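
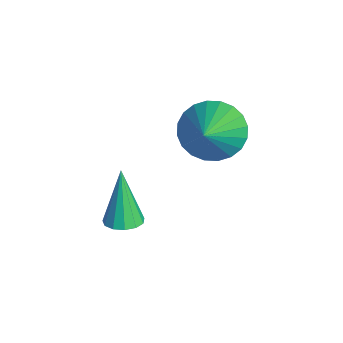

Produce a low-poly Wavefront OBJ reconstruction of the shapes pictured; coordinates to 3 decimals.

v -3.345 3.622 2.444
v -2.777 3.606 1.798
v -2.075 3.038 3.576
v -2.736 3.918 1.913
v -2.788 4.186 2.109
v -2.925 4.367 2.356
v -3.125 4.435 2.616
v -3.359 4.38 2.85
v -3.591 4.209 3.022
v -3.786 3.949 3.106
v -3.913 3.639 3.089
v -3.954 3.326 2.974
v -3.903 3.059 2.778
v -3.766 2.877 2.531
v -3.565 2.809 2.271
v -3.331 2.865 2.037
v -3.099 3.036 1.865
v -2.905 3.296 1.781
v -3.036 1.335 -0.27
v -2.755 1.755 -0.204
v -3.504 1.405 1.29
v -3.015 1.844 -0.286
v -3.282 1.772 -0.363
v -3.472 1.561 -0.41
v -3.523 1.278 -0.413
v -3.419 1.013 -0.37
v -3.194 0.851 -0.296
v -2.919 0.842 -0.213
v -2.681 0.99 -0.148
v -2.556 1.247 -0.122
v -2.584 1.533 -0.143
f 2 1 4
f 2 4 3
f 4 1 5
f 4 5 3
f 5 1 6
f 5 6 3
f 6 1 7
f 6 7 3
f 7 1 8
f 7 8 3
f 8 1 9
f 8 9 3
f 9 1 10
f 9 10 3
f 10 1 11
f 10 11 3
f 11 1 12
f 11 12 3
f 12 1 13
f 12 13 3
f 13 1 14
f 13 14 3
f 14 1 15
f 14 15 3
f 15 1 16
f 15 16 3
f 16 1 17
f 16 17 3
f 17 1 18
f 17 18 3
f 18 1 2
f 18 2 3
f 20 19 22
f 20 22 21
f 22 19 23
f 22 23 21
f 23 19 24
f 23 24 21
f 24 19 25
f 24 25 21
f 25 19 26
f 25 26 21
f 26 19 27
f 26 27 21
f 27 19 28
f 27 28 21
f 28 19 29
f 28 29 21
f 29 19 30
f 29 30 21
f 30 19 31
f 30 31 21
f 31 19 20
f 31 20 21



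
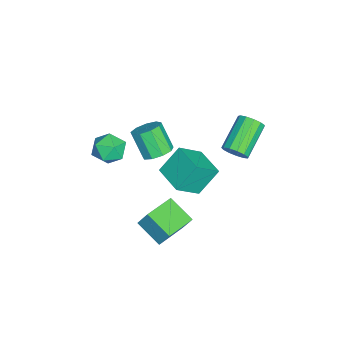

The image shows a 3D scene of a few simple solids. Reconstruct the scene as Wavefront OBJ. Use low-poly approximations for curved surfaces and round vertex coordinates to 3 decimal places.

v 0.253 3.082 0.338
v 0.549 2.846 0.963
v -1.137 3.442 1.986
v -1.433 3.678 1.362
v 0.663 3.24 0.921
v -1.023 3.835 1.945
v 0.646 3.583 0.695
v -1.039 4.178 1.719
v 0.505 3.767 0.356
v -1.18 4.362 1.379
v 0.284 3.734 0.011
v -1.402 4.329 1.034
v 0.053 3.494 -0.231
v -1.633 4.089 0.793
v -0.115 3.123 -0.291
v -1.801 3.719 0.733
v -0.166 2.74 -0.152
v -1.851 3.335 0.872
v -0.084 2.465 0.143
v -1.77 3.06 1.167
v 0.105 2.386 0.5
v -1.581 2.981 1.523
v 0.341 2.528 0.805
v -1.345 3.124 1.829
v 1.486 1.582 1.458
v 2.321 0.617 2.519
v 2.772 2.63 1.399
v 3.607 1.665 2.46
v 2.133 0.715 0.16
v 2.968 -0.25 1.221
v 3.419 1.763 0.101
v 4.254 0.798 1.162
v -0.233 -3.061 0.191
v 0.305 -2.575 -0.481
v 1.095 -3.745 0.761
v 1.633 -3.259 0.089
v 1.203 -2.765 0.829
v 0.381 -2.342 0.477
v 1.019 -3.978 -0.197
v 0.197 -3.555 -0.549
v 1.078 -3.141 -0.72
v 1.192 -2.392 -0.086
v 0.208 -3.928 0.366
v 0.322 -3.179 1
v -1.798 -1.114 -2.509
v -1 -1.277 -2.233
v -1.624 -2.009 -0.856
v -2.422 -1.846 -1.131
v -1.178 -0.752 -2.035
v -1.802 -1.484 -0.658
v -1.646 -0.397 -2.059
v -2.27 -1.129 -0.681
v -2.185 -0.377 -2.293
v -2.81 -1.109 -0.915
v -2.543 -0.702 -2.628
v -3.168 -1.434 -1.251
v -2.553 -1.22 -2.907
v -3.177 -1.952 -1.53
v -2.209 -1.688 -3
v -2.833 -2.42 -1.623
v -1.672 -1.887 -2.863
v -2.297 -2.62 -1.486
v -1.195 -1.725 -2.56
v -1.819 -2.457 -1.183
v 1.232 -0.473 -3.823
v 1.41 0.063 -2.787
v 2.021 0.745 -4.588
v 2.2 1.28 -3.551
v 2.82 -1.38 -3.629
v 2.999 -0.845 -2.592
v 3.61 -0.163 -4.393
v 3.788 0.373 -3.357
f 2 1 5
f 2 5 3
f 3 5 6
f 3 6 4
f 5 1 7
f 5 7 6
f 6 7 8
f 6 8 4
f 7 1 9
f 7 9 8
f 8 9 10
f 8 10 4
f 9 1 11
f 9 11 10
f 10 11 12
f 10 12 4
f 11 1 13
f 11 13 12
f 12 13 14
f 12 14 4
f 13 1 15
f 13 15 14
f 14 15 16
f 14 16 4
f 15 1 17
f 15 17 16
f 16 17 18
f 16 18 4
f 17 1 19
f 17 19 18
f 18 19 20
f 18 20 4
f 19 1 21
f 19 21 20
f 20 21 22
f 20 22 4
f 21 1 23
f 21 23 22
f 22 23 24
f 22 24 4
f 23 1 2
f 23 2 24
f 24 2 3
f 24 3 4
f 26 28 25
f 29 26 25
f 25 28 27
f 27 29 25
f 26 32 28
f 30 26 29
f 30 32 26
f 28 32 27
f 31 29 27
f 27 32 31
f 31 30 29
f 32 30 31
f 33 44 38
f 33 38 34
f 33 34 40
f 33 40 43
f 33 43 44
f 34 38 42
f 38 44 37
f 44 43 35
f 43 40 39
f 40 34 41
f 36 42 37
f 36 37 35
f 36 35 39
f 36 39 41
f 36 41 42
f 37 42 38
f 35 37 44
f 39 35 43
f 41 39 40
f 42 41 34
f 46 45 49
f 46 49 47
f 47 49 50
f 47 50 48
f 49 45 51
f 49 51 50
f 50 51 52
f 50 52 48
f 51 45 53
f 51 53 52
f 52 53 54
f 52 54 48
f 53 45 55
f 53 55 54
f 54 55 56
f 54 56 48
f 55 45 57
f 55 57 56
f 56 57 58
f 56 58 48
f 57 45 59
f 57 59 58
f 58 59 60
f 58 60 48
f 59 45 61
f 59 61 60
f 60 61 62
f 60 62 48
f 61 45 63
f 61 63 62
f 62 63 64
f 62 64 48
f 63 45 46
f 63 46 64
f 64 46 47
f 64 47 48
f 66 68 65
f 69 66 65
f 65 68 67
f 67 69 65
f 66 72 68
f 70 66 69
f 70 72 66
f 68 72 67
f 71 69 67
f 67 72 71
f 71 70 69
f 72 70 71



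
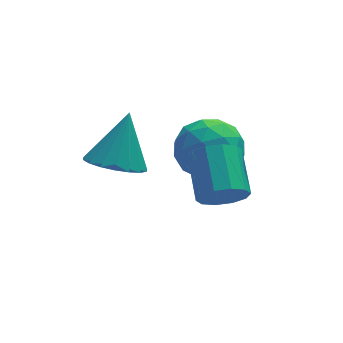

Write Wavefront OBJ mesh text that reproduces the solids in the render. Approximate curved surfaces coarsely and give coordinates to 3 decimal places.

v -4.092 -0.415 -3.986
v -3.191 -0.946 -4.072
v -3.408 0.475 -2.294
v -3.104 -0.555 -4.312
v -3.214 -0.136 -4.488
v -3.497 0.228 -4.565
v -3.899 0.464 -4.526
v -4.338 0.526 -4.381
v -4.729 0.402 -4.157
v -4.994 0.116 -3.9
v -5.081 -0.275 -3.659
v -4.971 -0.694 -3.483
v -4.688 -1.058 -3.406
v -4.286 -1.294 -3.445
v -3.846 -1.356 -3.59
v -3.455 -1.232 -3.814
v -1.593 -4.115 -2.784
v -1.215 -3.802 -3.453
v -1.088 -2.313 -2.686
v -1.467 -2.625 -2.016
v -1.72 -3.73 -3.508
v -1.593 -2.241 -2.741
v -2.177 -3.806 -3.287
v -2.05 -2.316 -2.519
v -2.41 -3.999 -2.873
v -2.284 -2.51 -2.106
v -2.332 -4.236 -2.426
v -2.205 -2.747 -1.658
v -1.972 -4.427 -2.114
v -1.845 -2.938 -1.347
v -1.467 -4.499 -2.059
v -1.34 -3.01 -1.292
v -1.01 -4.424 -2.281
v -0.883 -2.934 -1.513
v -0.776 -4.23 -2.694
v -0.65 -2.741 -1.927
v -0.855 -3.993 -3.142
v -0.728 -2.504 -2.374
v -2.132 -0.397 -3.18
v -1.183 0.361 -3.069
v -1.017 -1.641 -4.231
v -0.068 -0.883 -4.12
v -0.485 -1.484 -3.144
v -1.175 -0.715 -2.495
v -1.025 -0.565 -4.805
v -1.715 0.204 -4.156
v -0.499 0.257 -4.074
v -0.165 -0.311 -3.047
v -2.035 -0.969 -4.253
v -1.701 -1.537 -3.226
v -1.756 0.091 -3.032
v -0.444 -1.371 -4.268
v -0.69 -1.724 -3.694
v -0.132 -1.278 -3.629
v -1.751 -0.542 -2.695
v -1.193 -0.096 -2.63
v -0.783 -1.18 -2.674
v -1.007 -1.184 -4.67
v -0.449 -0.738 -4.605
v -2.068 -0.002 -3.671
v -1.51 0.444 -3.606
v -1.417 -0.1 -4.626
v -0.796 0.476 -3.558
v -0.14 -0.255 -4.175
v -0.703 -0.068 -4.578
v -1.108 0.383 -4.196
v -0.6 0.142 -2.954
v 0.056 -0.589 -3.572
v -0.189 -0.942 -2.998
v -0.595 -0.491 -2.617
v -0.197 0.081 -3.545
v -2.256 -0.691 -3.728
v -1.6 -1.422 -4.346
v -1.605 -0.789 -4.683
v -2.011 -0.338 -4.302
v -2.06 -1.025 -3.125
v -1.404 -1.756 -3.742
v -1.092 -1.663 -3.104
v -1.497 -1.212 -2.722
v -2.003 -1.361 -3.755
f 2 1 4
f 2 4 3
f 4 1 5
f 4 5 3
f 5 1 6
f 5 6 3
f 6 1 7
f 6 7 3
f 7 1 8
f 7 8 3
f 8 1 9
f 8 9 3
f 9 1 10
f 9 10 3
f 10 1 11
f 10 11 3
f 11 1 12
f 11 12 3
f 12 1 13
f 12 13 3
f 13 1 14
f 13 14 3
f 14 1 15
f 14 15 3
f 15 1 16
f 15 16 3
f 16 1 2
f 16 2 3
f 18 17 21
f 18 21 19
f 19 21 22
f 19 22 20
f 21 17 23
f 21 23 22
f 22 23 24
f 22 24 20
f 23 17 25
f 23 25 24
f 24 25 26
f 24 26 20
f 25 17 27
f 25 27 26
f 26 27 28
f 26 28 20
f 27 17 29
f 27 29 28
f 28 29 30
f 28 30 20
f 29 17 31
f 29 31 30
f 30 31 32
f 30 32 20
f 31 17 33
f 31 33 32
f 32 33 34
f 32 34 20
f 33 17 35
f 33 35 34
f 34 35 36
f 34 36 20
f 35 17 37
f 35 37 36
f 36 37 38
f 36 38 20
f 37 17 18
f 37 18 38
f 38 18 19
f 38 19 20
f 39 76 55
f 76 50 79
f 55 79 44
f 76 79 55
f 39 55 51
f 55 44 56
f 51 56 40
f 55 56 51
f 39 51 60
f 51 40 61
f 60 61 46
f 51 61 60
f 39 60 72
f 60 46 75
f 72 75 49
f 60 75 72
f 39 72 76
f 72 49 80
f 76 80 50
f 72 80 76
f 40 56 67
f 56 44 70
f 67 70 48
f 56 70 67
f 44 79 57
f 79 50 78
f 57 78 43
f 79 78 57
f 50 80 77
f 80 49 73
f 77 73 41
f 80 73 77
f 49 75 74
f 75 46 62
f 74 62 45
f 75 62 74
f 46 61 66
f 61 40 63
f 66 63 47
f 61 63 66
f 42 68 54
f 68 48 69
f 54 69 43
f 68 69 54
f 42 54 52
f 54 43 53
f 52 53 41
f 54 53 52
f 42 52 59
f 52 41 58
f 59 58 45
f 52 58 59
f 42 59 64
f 59 45 65
f 64 65 47
f 59 65 64
f 42 64 68
f 64 47 71
f 68 71 48
f 64 71 68
f 43 69 57
f 69 48 70
f 57 70 44
f 69 70 57
f 41 53 77
f 53 43 78
f 77 78 50
f 53 78 77
f 45 58 74
f 58 41 73
f 74 73 49
f 58 73 74
f 47 65 66
f 65 45 62
f 66 62 46
f 65 62 66
f 48 71 67
f 71 47 63
f 67 63 40
f 71 63 67



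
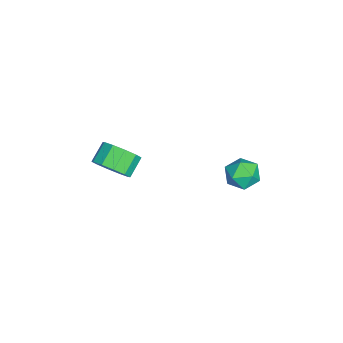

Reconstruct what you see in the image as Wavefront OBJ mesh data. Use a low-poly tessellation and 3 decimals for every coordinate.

v 2.234 4.141 -1.268
v 2.933 3.419 -1.367
v 1.247 3.081 -0.513
v 1.946 2.359 -0.612
v 2.107 3.136 0.013
v 2.717 3.791 -0.454
v 1.463 2.709 -1.426
v 2.073 3.364 -1.893
v 2.457 2.535 -1.465
v 2.854 2.798 -0.575
v 1.326 3.702 -1.305
v 1.723 3.965 -0.415
v 3.478 -3.132 0.178
v 3.991 -3.491 1.045
v 3.074 -3.047 1.77
v 2.562 -2.688 0.902
v 4.197 -2.874 0.927
v 3.28 -2.43 1.652
v 4.128 -2.355 0.523
v 3.211 -1.911 1.248
v 3.811 -2.133 -0.014
v 2.895 -1.689 0.711
v 3.367 -2.293 -0.477
v 2.451 -1.849 0.248
v 2.966 -2.773 -0.69
v 2.049 -2.329 0.035
v 2.76 -3.39 -0.572
v 1.843 -2.946 0.153
v 2.829 -3.909 -0.168
v 1.912 -3.465 0.557
v 3.145 -4.131 0.369
v 2.229 -3.687 1.094
v 3.589 -3.971 0.832
v 2.673 -3.527 1.557
f 1 12 6
f 1 6 2
f 1 2 8
f 1 8 11
f 1 11 12
f 2 6 10
f 6 12 5
f 12 11 3
f 11 8 7
f 8 2 9
f 4 10 5
f 4 5 3
f 4 3 7
f 4 7 9
f 4 9 10
f 5 10 6
f 3 5 12
f 7 3 11
f 9 7 8
f 10 9 2
f 14 13 17
f 14 17 15
f 15 17 18
f 15 18 16
f 17 13 19
f 17 19 18
f 18 19 20
f 18 20 16
f 19 13 21
f 19 21 20
f 20 21 22
f 20 22 16
f 21 13 23
f 21 23 22
f 22 23 24
f 22 24 16
f 23 13 25
f 23 25 24
f 24 25 26
f 24 26 16
f 25 13 27
f 25 27 26
f 26 27 28
f 26 28 16
f 27 13 29
f 27 29 28
f 28 29 30
f 28 30 16
f 29 13 31
f 29 31 30
f 30 31 32
f 30 32 16
f 31 13 33
f 31 33 32
f 32 33 34
f 32 34 16
f 33 13 14
f 33 14 34
f 34 14 15
f 34 15 16



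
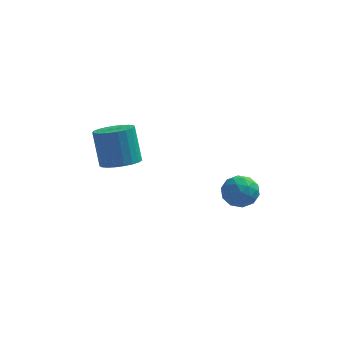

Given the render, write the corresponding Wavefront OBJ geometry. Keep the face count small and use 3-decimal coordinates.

v -2.6 -3.786 2.184
v -1.533 -3.734 2.401
v -1.973 -2.941 4.372
v -3.04 -2.994 4.156
v -1.613 -3.326 2.219
v -2.052 -2.534 4.191
v -1.863 -2.998 2.032
v -2.302 -2.206 4.003
v -2.241 -2.806 1.87
v -2.68 -2.014 3.842
v -2.681 -2.784 1.763
v -3.12 -1.991 3.735
v -3.107 -2.935 1.729
v -3.546 -2.142 3.701
v -3.445 -3.233 1.774
v -3.884 -2.44 3.746
v -3.638 -3.627 1.889
v -4.077 -2.834 3.861
v -3.651 -4.048 2.055
v -4.09 -3.256 4.027
v -3.482 -4.424 2.244
v -3.921 -3.632 4.216
v -3.161 -4.69 2.422
v -3.6 -3.898 4.394
v -2.743 -4.799 2.559
v -3.182 -4.007 4.531
v -2.301 -4.734 2.632
v -2.74 -3.941 4.603
v -1.91 -4.504 2.626
v -2.349 -3.712 4.598
v -1.639 -4.151 2.545
v -2.078 -3.358 4.517
v 3.352 -2.322 -0.647
v 4.271 -2.654 -0.26
v 2.569 -3.646 0.08
v 3.488 -3.978 0.467
v 3.049 -3.097 0.837
v 3.533 -2.279 0.388
v 3.307 -4.021 -0.568
v 3.791 -3.203 -1.017
v 4.244 -3.704 -0.211
v 4.084 -3.133 0.657
v 2.756 -3.167 -0.837
v 2.596 -2.596 0.031
v 3.88 -2.372 -0.517
v 2.96 -3.928 0.337
v 2.701 -3.411 0.555
v 3.242 -3.606 0.782
v 3.446 -2.151 -0.136
v 3.987 -2.346 0.091
v 3.268 -2.607 0.736
v 2.853 -3.954 -0.271
v 3.394 -4.149 -0.044
v 3.598 -2.694 -0.962
v 4.139 -2.889 -0.735
v 3.572 -3.693 -0.916
v 4.405 -3.184 -0.261
v 3.944 -3.962 0.166
v 3.838 -3.987 -0.442
v 4.123 -3.506 -0.706
v 4.311 -2.848 0.25
v 3.851 -3.627 0.677
v 3.592 -3.109 0.894
v 3.877 -2.628 0.63
v 4.295 -3.465 0.278
v 2.989 -2.673 -0.857
v 2.529 -3.452 -0.43
v 2.963 -3.672 -0.81
v 3.248 -3.191 -1.074
v 2.896 -2.338 -0.346
v 2.435 -3.116 0.081
v 2.717 -2.794 0.526
v 3.002 -2.313 0.262
v 2.545 -2.835 -0.458
f 2 1 5
f 2 5 3
f 3 5 6
f 3 6 4
f 5 1 7
f 5 7 6
f 6 7 8
f 6 8 4
f 7 1 9
f 7 9 8
f 8 9 10
f 8 10 4
f 9 1 11
f 9 11 10
f 10 11 12
f 10 12 4
f 11 1 13
f 11 13 12
f 12 13 14
f 12 14 4
f 13 1 15
f 13 15 14
f 14 15 16
f 14 16 4
f 15 1 17
f 15 17 16
f 16 17 18
f 16 18 4
f 17 1 19
f 17 19 18
f 18 19 20
f 18 20 4
f 19 1 21
f 19 21 20
f 20 21 22
f 20 22 4
f 21 1 23
f 21 23 22
f 22 23 24
f 22 24 4
f 23 1 25
f 23 25 24
f 24 25 26
f 24 26 4
f 25 1 27
f 25 27 26
f 26 27 28
f 26 28 4
f 27 1 29
f 27 29 28
f 28 29 30
f 28 30 4
f 29 1 31
f 29 31 30
f 30 31 32
f 30 32 4
f 31 1 2
f 31 2 32
f 32 2 3
f 32 3 4
f 33 70 49
f 70 44 73
f 49 73 38
f 70 73 49
f 33 49 45
f 49 38 50
f 45 50 34
f 49 50 45
f 33 45 54
f 45 34 55
f 54 55 40
f 45 55 54
f 33 54 66
f 54 40 69
f 66 69 43
f 54 69 66
f 33 66 70
f 66 43 74
f 70 74 44
f 66 74 70
f 34 50 61
f 50 38 64
f 61 64 42
f 50 64 61
f 38 73 51
f 73 44 72
f 51 72 37
f 73 72 51
f 44 74 71
f 74 43 67
f 71 67 35
f 74 67 71
f 43 69 68
f 69 40 56
f 68 56 39
f 69 56 68
f 40 55 60
f 55 34 57
f 60 57 41
f 55 57 60
f 36 62 48
f 62 42 63
f 48 63 37
f 62 63 48
f 36 48 46
f 48 37 47
f 46 47 35
f 48 47 46
f 36 46 53
f 46 35 52
f 53 52 39
f 46 52 53
f 36 53 58
f 53 39 59
f 58 59 41
f 53 59 58
f 36 58 62
f 58 41 65
f 62 65 42
f 58 65 62
f 37 63 51
f 63 42 64
f 51 64 38
f 63 64 51
f 35 47 71
f 47 37 72
f 71 72 44
f 47 72 71
f 39 52 68
f 52 35 67
f 68 67 43
f 52 67 68
f 41 59 60
f 59 39 56
f 60 56 40
f 59 56 60
f 42 65 61
f 65 41 57
f 61 57 34
f 65 57 61



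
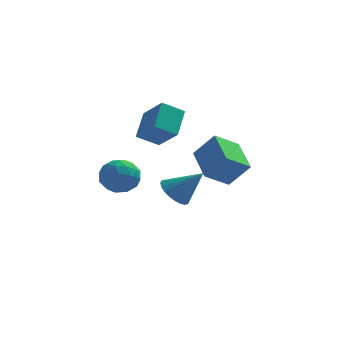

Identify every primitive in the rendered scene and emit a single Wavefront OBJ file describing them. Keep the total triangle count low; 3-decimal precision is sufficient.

v 3.014 -2.857 -1.527
v 2.028 -3.667 -0.759
v 2.225 -1.181 -0.774
v 1.238 -1.991 -0.005
v 4.002 -2.929 -0.335
v 3.015 -3.739 0.434
v 3.212 -1.253 0.419
v 2.226 -2.063 1.187
v -2.097 1.431 -0.375
v -1.979 2.76 0.71
v -1.063 1.861 -1.015
v -0.945 3.191 0.069
v -1.015 0.449 0.711
v -0.897 1.779 1.795
v 0.019 0.88 0.07
v 0.137 2.209 1.155
v -3.198 2.18 -2.934
v -2.129 1.95 -2.945
v -3.571 0.45 -2.955
v -2.502 0.22 -2.966
v -2.959 0.653 -2.072
v -2.728 1.722 -2.059
v -2.972 0.678 -3.841
v -2.741 1.747 -3.828
v -1.989 1.021 -3.506
v -1.981 1.006 -2.412
v -3.719 1.394 -3.488
v -3.711 1.379 -2.394
v -2.631 2.217 -2.938
v -3.069 0.183 -2.962
v -3.338 0.438 -2.437
v -2.709 0.303 -2.443
v -2.983 2.083 -2.417
v -2.355 1.948 -2.423
v -2.842 1.186 -1.91
v -3.345 0.452 -3.477
v -2.717 0.317 -3.483
v -2.991 2.097 -3.457
v -2.362 1.962 -3.463
v -2.858 1.214 -3.99
v -1.92 1.536 -3.274
v -2.139 0.519 -3.286
v -2.415 0.788 -3.8
v -2.28 1.416 -3.793
v -1.916 1.527 -2.631
v -2.135 0.51 -2.643
v -2.403 0.765 -2.118
v -2.268 1.393 -2.11
v -1.833 0.981 -2.96
v -3.565 1.89 -3.257
v -3.784 0.873 -3.269
v -3.432 1.007 -3.79
v -3.297 1.635 -3.782
v -3.561 1.881 -2.614
v -3.78 0.864 -2.626
v -3.42 0.984 -2.107
v -3.285 1.612 -2.1
v -3.867 1.419 -2.94
v -0.515 3.102 -4.615
v 0.07 2.598 -5.218
v 0.895 3.078 -3.225
v 0.164 2.958 -5.307
v 0.154 3.34 -5.29
v 0.042 3.686 -5.171
v -0.155 3.942 -4.966
v -0.407 4.071 -4.709
v -0.675 4.052 -4.437
v -0.919 3.888 -4.192
v -1.101 3.605 -4.011
v -1.194 3.245 -3.923
v -1.184 2.863 -3.939
v -1.072 2.518 -4.059
v -0.876 2.261 -4.263
v -0.624 2.132 -4.52
v -0.356 2.151 -4.792
v -0.112 2.315 -5.037
f 2 4 1
f 5 2 1
f 1 4 3
f 3 5 1
f 2 8 4
f 6 2 5
f 6 8 2
f 4 8 3
f 7 5 3
f 3 8 7
f 7 6 5
f 8 6 7
f 10 12 9
f 13 10 9
f 9 12 11
f 11 13 9
f 10 16 12
f 14 10 13
f 14 16 10
f 12 16 11
f 15 13 11
f 11 16 15
f 15 14 13
f 16 14 15
f 17 54 33
f 54 28 57
f 33 57 22
f 54 57 33
f 17 33 29
f 33 22 34
f 29 34 18
f 33 34 29
f 17 29 38
f 29 18 39
f 38 39 24
f 29 39 38
f 17 38 50
f 38 24 53
f 50 53 27
f 38 53 50
f 17 50 54
f 50 27 58
f 54 58 28
f 50 58 54
f 18 34 45
f 34 22 48
f 45 48 26
f 34 48 45
f 22 57 35
f 57 28 56
f 35 56 21
f 57 56 35
f 28 58 55
f 58 27 51
f 55 51 19
f 58 51 55
f 27 53 52
f 53 24 40
f 52 40 23
f 53 40 52
f 24 39 44
f 39 18 41
f 44 41 25
f 39 41 44
f 20 46 32
f 46 26 47
f 32 47 21
f 46 47 32
f 20 32 30
f 32 21 31
f 30 31 19
f 32 31 30
f 20 30 37
f 30 19 36
f 37 36 23
f 30 36 37
f 20 37 42
f 37 23 43
f 42 43 25
f 37 43 42
f 20 42 46
f 42 25 49
f 46 49 26
f 42 49 46
f 21 47 35
f 47 26 48
f 35 48 22
f 47 48 35
f 19 31 55
f 31 21 56
f 55 56 28
f 31 56 55
f 23 36 52
f 36 19 51
f 52 51 27
f 36 51 52
f 25 43 44
f 43 23 40
f 44 40 24
f 43 40 44
f 26 49 45
f 49 25 41
f 45 41 18
f 49 41 45
f 60 59 62
f 60 62 61
f 62 59 63
f 62 63 61
f 63 59 64
f 63 64 61
f 64 59 65
f 64 65 61
f 65 59 66
f 65 66 61
f 66 59 67
f 66 67 61
f 67 59 68
f 67 68 61
f 68 59 69
f 68 69 61
f 69 59 70
f 69 70 61
f 70 59 71
f 70 71 61
f 71 59 72
f 71 72 61
f 72 59 73
f 72 73 61
f 73 59 74
f 73 74 61
f 74 59 75
f 74 75 61
f 75 59 76
f 75 76 61
f 76 59 60
f 76 60 61



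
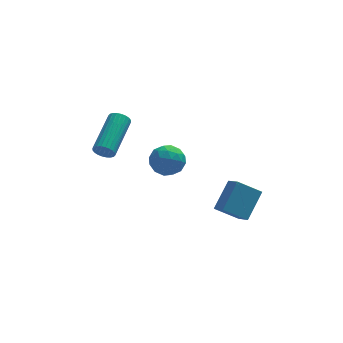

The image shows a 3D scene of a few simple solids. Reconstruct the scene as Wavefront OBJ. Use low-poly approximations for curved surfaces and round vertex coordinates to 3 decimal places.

v -4.295 0.606 1.397
v -4.013 0.635 0.973
v -3.103 2.383 1.699
v -3.385 2.354 2.123
v -4.173 0.741 0.92
v -3.263 2.488 1.646
v -4.352 0.826 0.94
v -3.442 2.573 1.666
v -4.522 0.877 1.03
v -3.612 2.625 1.756
v -4.658 0.887 1.175
v -3.748 2.635 1.901
v -4.738 0.855 1.354
v -3.828 2.603 2.08
v -4.751 0.784 1.54
v -3.841 2.532 2.266
v -4.695 0.687 1.704
v -3.785 2.435 2.43
v -4.577 0.577 1.821
v -3.667 2.325 2.547
v -4.417 0.472 1.874
v -3.507 2.219 2.6
v -4.238 0.387 1.854
v -3.328 2.134 2.58
v -4.068 0.335 1.764
v -3.158 2.083 2.49
v -3.932 0.325 1.619
v -3.022 2.073 2.345
v -3.852 0.357 1.44
v -2.942 2.105 2.166
v -3.839 0.428 1.254
v -2.929 2.176 1.98
v -3.895 0.525 1.09
v -2.985 2.273 1.816
v -2.175 1.957 -0.747
v -1.753 2.414 -1.343
v -0.987 1.786 -0.037
v -0.565 2.243 -0.633
v -1.132 2.632 -0.113
v -1.867 2.738 -0.552
v -0.873 1.462 -0.828
v -1.608 1.568 -1.267
v -0.949 2.109 -1.393
v -1.109 2.832 -0.952
v -1.631 1.368 -0.428
v -1.791 2.091 0.013
v -2.069 2.2 -1.107
v -0.671 2 -0.273
v -1.005 2.228 0.033
v -0.757 2.497 -0.318
v -2.135 2.391 -0.642
v -1.887 2.66 -0.993
v -1.522 2.788 -0.27
v -0.853 1.54 -0.387
v -0.605 1.809 -0.738
v -1.983 1.703 -1.062
v -1.735 1.972 -1.413
v -1.218 1.412 -1.11
v -1.348 2.29 -1.487
v -0.649 2.189 -1.07
v -0.83 1.73 -1.185
v -1.262 1.792 -1.442
v -1.442 2.715 -1.228
v -0.743 2.614 -0.811
v -1.076 2.843 -0.505
v -1.508 2.905 -0.763
v -0.969 2.535 -1.257
v -1.997 1.586 -0.569
v -1.298 1.485 -0.152
v -1.232 1.295 -0.617
v -1.664 1.357 -0.875
v -2.091 2.011 -0.31
v -1.392 1.91 0.107
v -1.478 2.408 0.062
v -1.91 2.47 -0.195
v -1.771 1.665 -0.123
v 0.575 -0.725 -1.975
v 1.37 0.218 -0.971
v 0.33 0.048 -2.506
v 1.125 0.991 -1.503
v 1.635 -0.871 -2.677
v 2.43 0.072 -1.674
v 1.39 -0.098 -3.209
v 2.185 0.845 -2.205
f 2 1 5
f 2 5 3
f 3 5 6
f 3 6 4
f 5 1 7
f 5 7 6
f 6 7 8
f 6 8 4
f 7 1 9
f 7 9 8
f 8 9 10
f 8 10 4
f 9 1 11
f 9 11 10
f 10 11 12
f 10 12 4
f 11 1 13
f 11 13 12
f 12 13 14
f 12 14 4
f 13 1 15
f 13 15 14
f 14 15 16
f 14 16 4
f 15 1 17
f 15 17 16
f 16 17 18
f 16 18 4
f 17 1 19
f 17 19 18
f 18 19 20
f 18 20 4
f 19 1 21
f 19 21 20
f 20 21 22
f 20 22 4
f 21 1 23
f 21 23 22
f 22 23 24
f 22 24 4
f 23 1 25
f 23 25 24
f 24 25 26
f 24 26 4
f 25 1 27
f 25 27 26
f 26 27 28
f 26 28 4
f 27 1 29
f 27 29 28
f 28 29 30
f 28 30 4
f 29 1 31
f 29 31 30
f 30 31 32
f 30 32 4
f 31 1 33
f 31 33 32
f 32 33 34
f 32 34 4
f 33 1 2
f 33 2 34
f 34 2 3
f 34 3 4
f 35 72 51
f 72 46 75
f 51 75 40
f 72 75 51
f 35 51 47
f 51 40 52
f 47 52 36
f 51 52 47
f 35 47 56
f 47 36 57
f 56 57 42
f 47 57 56
f 35 56 68
f 56 42 71
f 68 71 45
f 56 71 68
f 35 68 72
f 68 45 76
f 72 76 46
f 68 76 72
f 36 52 63
f 52 40 66
f 63 66 44
f 52 66 63
f 40 75 53
f 75 46 74
f 53 74 39
f 75 74 53
f 46 76 73
f 76 45 69
f 73 69 37
f 76 69 73
f 45 71 70
f 71 42 58
f 70 58 41
f 71 58 70
f 42 57 62
f 57 36 59
f 62 59 43
f 57 59 62
f 38 64 50
f 64 44 65
f 50 65 39
f 64 65 50
f 38 50 48
f 50 39 49
f 48 49 37
f 50 49 48
f 38 48 55
f 48 37 54
f 55 54 41
f 48 54 55
f 38 55 60
f 55 41 61
f 60 61 43
f 55 61 60
f 38 60 64
f 60 43 67
f 64 67 44
f 60 67 64
f 39 65 53
f 65 44 66
f 53 66 40
f 65 66 53
f 37 49 73
f 49 39 74
f 73 74 46
f 49 74 73
f 41 54 70
f 54 37 69
f 70 69 45
f 54 69 70
f 43 61 62
f 61 41 58
f 62 58 42
f 61 58 62
f 44 67 63
f 67 43 59
f 63 59 36
f 67 59 63
f 78 80 77
f 81 78 77
f 77 80 79
f 79 81 77
f 78 84 80
f 82 78 81
f 82 84 78
f 80 84 79
f 83 81 79
f 79 84 83
f 83 82 81
f 84 82 83



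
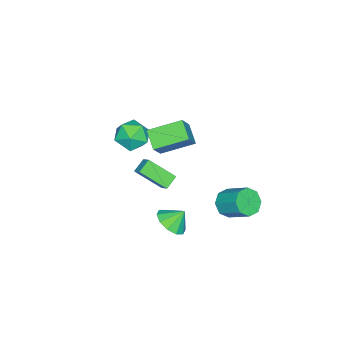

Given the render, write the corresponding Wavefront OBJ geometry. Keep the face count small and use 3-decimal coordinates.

v 0.692 0.353 1.62
v -0.095 -0.48 2.314
v -0.384 1.986 2.359
v -1.171 1.153 3.053
v 1.691 0.447 2.867
v 0.904 -0.386 3.561
v 0.615 2.08 3.606
v -0.172 1.247 4.3
v 1.404 1.388 -3.616
v 2.158 2.111 -3.724
v 0.936 2.012 -2.704
v 1.658 2.285 -4.099
v 1.061 2.116 -4.29
v 0.596 1.668 -4.224
v 0.439 1.114 -3.925
v 0.651 0.665 -3.508
v 1.151 0.491 -3.132
v 1.747 0.66 -2.941
v 2.213 1.107 -3.008
v 2.37 1.661 -3.307
v -2.346 3.087 -4.378
v -1.406 3.018 -4.558
v -1.094 4.465 -3.482
v -2.034 4.533 -3.302
v -1.753 3.451 -5.04
v -1.441 4.898 -3.964
v -2.448 3.67 -5.133
v -2.136 5.117 -4.057
v -3.083 3.548 -4.785
v -2.771 4.995 -3.709
v -3.286 3.155 -4.198
v -2.974 4.602 -3.122
v -2.939 2.722 -3.716
v -2.627 4.169 -2.64
v -2.244 2.503 -3.623
v -1.932 3.95 -2.547
v -1.609 2.625 -3.971
v -1.297 4.072 -2.895
v -1.652 -2.681 -3.396
v -2.504 -2.535 -2.913
v -2.108 -1.126 -4.667
v -2.96 -0.98 -4.184
v -1.22 -2.08 -2.816
v -2.072 -1.934 -2.333
v -1.676 -0.525 -4.087
v -2.528 -0.379 -3.604
v -2.197 -2.97 -0.244
v -1.559 -2.074 -0.633
v -1.081 -3.106 1.273
v -0.443 -2.21 0.884
v -1.535 -2.031 1.255
v -2.225 -1.947 0.317
v -0.415 -3.233 0.323
v -1.105 -3.149 -0.615
v -0.458 -2.236 -0.283
v -1.15 -1.493 0.293
v -1.49 -3.687 0.347
v -2.182 -2.944 0.923
f 2 4 1
f 5 2 1
f 1 4 3
f 3 5 1
f 2 8 4
f 6 2 5
f 6 8 2
f 4 8 3
f 7 5 3
f 3 8 7
f 7 6 5
f 8 6 7
f 10 9 12
f 10 12 11
f 12 9 13
f 12 13 11
f 13 9 14
f 13 14 11
f 14 9 15
f 14 15 11
f 15 9 16
f 15 16 11
f 16 9 17
f 16 17 11
f 17 9 18
f 17 18 11
f 18 9 19
f 18 19 11
f 19 9 20
f 19 20 11
f 20 9 10
f 20 10 11
f 22 21 25
f 22 25 23
f 23 25 26
f 23 26 24
f 25 21 27
f 25 27 26
f 26 27 28
f 26 28 24
f 27 21 29
f 27 29 28
f 28 29 30
f 28 30 24
f 29 21 31
f 29 31 30
f 30 31 32
f 30 32 24
f 31 21 33
f 31 33 32
f 32 33 34
f 32 34 24
f 33 21 35
f 33 35 34
f 34 35 36
f 34 36 24
f 35 21 37
f 35 37 36
f 36 37 38
f 36 38 24
f 37 21 22
f 37 22 38
f 38 22 23
f 38 23 24
f 40 42 39
f 43 40 39
f 39 42 41
f 41 43 39
f 40 46 42
f 44 40 43
f 44 46 40
f 42 46 41
f 45 43 41
f 41 46 45
f 45 44 43
f 46 44 45
f 47 58 52
f 47 52 48
f 47 48 54
f 47 54 57
f 47 57 58
f 48 52 56
f 52 58 51
f 58 57 49
f 57 54 53
f 54 48 55
f 50 56 51
f 50 51 49
f 50 49 53
f 50 53 55
f 50 55 56
f 51 56 52
f 49 51 58
f 53 49 57
f 55 53 54
f 56 55 48



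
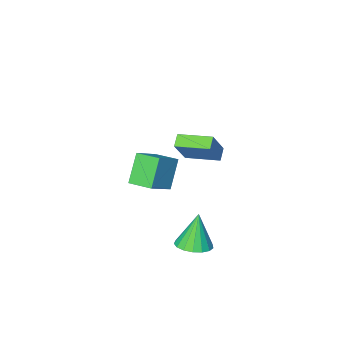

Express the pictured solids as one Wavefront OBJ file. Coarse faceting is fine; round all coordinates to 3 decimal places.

v 1.864 2.364 -3.728
v 2.749 2.82 -3.428
v 1.356 1.996 -1.672
v 2.421 3.195 -3.442
v 1.965 3.378 -3.522
v 1.486 3.33 -3.649
v 1.094 3.06 -3.794
v 0.878 2.631 -3.924
v 0.888 2.141 -4.009
v 1.122 1.702 -4.03
v 1.525 1.414 -3.982
v 2.006 1.345 -3.876
v 2.455 1.508 -3.735
v 2.768 1.868 -3.594
v 2.874 2.342 -3.483
v 0.34 -4.358 -1.599
v 1.824 -3.818 -0.541
v -0.316 -3.006 -1.368
v 1.167 -2.466 -0.311
v 1.253 -3.634 -3.249
v 2.736 -3.094 -2.192
v 0.596 -2.282 -3.019
v 2.08 -1.742 -1.961
v 1.257 0.724 2.907
v 2.189 1.224 4.51
v 0.015 2.162 3.181
v 0.947 2.662 4.783
v 1.733 1.218 2.477
v 2.665 1.718 4.079
v 0.491 2.656 2.75
v 1.423 3.156 4.353
f 2 1 4
f 2 4 3
f 4 1 5
f 4 5 3
f 5 1 6
f 5 6 3
f 6 1 7
f 6 7 3
f 7 1 8
f 7 8 3
f 8 1 9
f 8 9 3
f 9 1 10
f 9 10 3
f 10 1 11
f 10 11 3
f 11 1 12
f 11 12 3
f 12 1 13
f 12 13 3
f 13 1 14
f 13 14 3
f 14 1 15
f 14 15 3
f 15 1 2
f 15 2 3
f 17 19 16
f 20 17 16
f 16 19 18
f 18 20 16
f 17 23 19
f 21 17 20
f 21 23 17
f 19 23 18
f 22 20 18
f 18 23 22
f 22 21 20
f 23 21 22
f 25 27 24
f 28 25 24
f 24 27 26
f 26 28 24
f 25 31 27
f 29 25 28
f 29 31 25
f 27 31 26
f 30 28 26
f 26 31 30
f 30 29 28
f 31 29 30



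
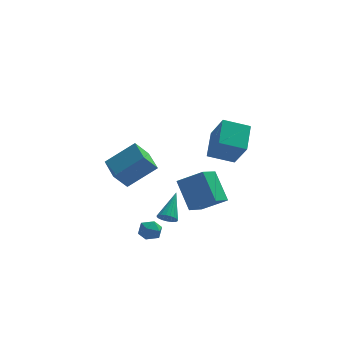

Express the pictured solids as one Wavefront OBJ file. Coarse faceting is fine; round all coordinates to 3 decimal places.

v 0.353 -2.045 -1.335
v 0.914 -2.174 -1.408
v 0.827 -0.635 -0.185
v 0.875 -2.016 -1.586
v 0.747 -1.863 -1.72
v 0.55 -1.741 -1.788
v 0.319 -1.672 -1.778
v 0.094 -1.667 -1.691
v -0.086 -1.727 -1.543
v -0.19 -1.843 -1.359
v -0.201 -1.993 -1.17
v -0.115 -2.152 -1.011
v 0.051 -2.293 -0.907
v 0.27 -2.39 -0.877
v 0.502 -2.428 -0.927
v 0.71 -2.4 -1.047
v 0.855 -2.31 -1.217
v 3.924 -0.28 1.945
v 2.447 -0.358 2.471
v 4.166 1.266 2.854
v 2.689 1.189 3.38
v 4.531 -1.289 3.5
v 3.054 -1.366 4.026
v 4.773 0.258 4.409
v 3.296 0.18 4.935
v -2.612 2.036 -0.474
v -0.936 2.364 0.832
v -3.133 3.632 -0.206
v -1.457 3.96 1.101
v -1.863 2.46 -1.541
v -0.187 2.788 -0.234
v -2.384 4.056 -1.272
v -0.708 4.384 0.034
v 1.489 -4.163 0.586
v 2.831 -4.552 1.501
v 0.847 -2.952 2.043
v 2.189 -3.342 2.957
v 2.151 -3.158 0.043
v 3.493 -3.548 0.957
v 1.509 -1.948 1.499
v 2.851 -2.337 2.414
v -0.996 -3.376 -0.863
v -0.508 -2.904 -1.089
v -0.552 -4.176 -1.571
v -0.064 -3.704 -1.797
v -0.033 -3.958 -1.129
v -0.307 -3.464 -0.692
v -0.753 -3.616 -1.968
v -1.027 -3.122 -1.531
v -0.358 -3.053 -1.772
v 0.087 -3.265 -1.254
v -1.147 -3.815 -1.406
v -0.702 -4.027 -0.888
f 2 1 4
f 2 4 3
f 4 1 5
f 4 5 3
f 5 1 6
f 5 6 3
f 6 1 7
f 6 7 3
f 7 1 8
f 7 8 3
f 8 1 9
f 8 9 3
f 9 1 10
f 9 10 3
f 10 1 11
f 10 11 3
f 11 1 12
f 11 12 3
f 12 1 13
f 12 13 3
f 13 1 14
f 13 14 3
f 14 1 15
f 14 15 3
f 15 1 16
f 15 16 3
f 16 1 17
f 16 17 3
f 17 1 2
f 17 2 3
f 19 21 18
f 22 19 18
f 18 21 20
f 20 22 18
f 19 25 21
f 23 19 22
f 23 25 19
f 21 25 20
f 24 22 20
f 20 25 24
f 24 23 22
f 25 23 24
f 27 29 26
f 30 27 26
f 26 29 28
f 28 30 26
f 27 33 29
f 31 27 30
f 31 33 27
f 29 33 28
f 32 30 28
f 28 33 32
f 32 31 30
f 33 31 32
f 35 37 34
f 38 35 34
f 34 37 36
f 36 38 34
f 35 41 37
f 39 35 38
f 39 41 35
f 37 41 36
f 40 38 36
f 36 41 40
f 40 39 38
f 41 39 40
f 42 53 47
f 42 47 43
f 42 43 49
f 42 49 52
f 42 52 53
f 43 47 51
f 47 53 46
f 53 52 44
f 52 49 48
f 49 43 50
f 45 51 46
f 45 46 44
f 45 44 48
f 45 48 50
f 45 50 51
f 46 51 47
f 44 46 53
f 48 44 52
f 50 48 49
f 51 50 43



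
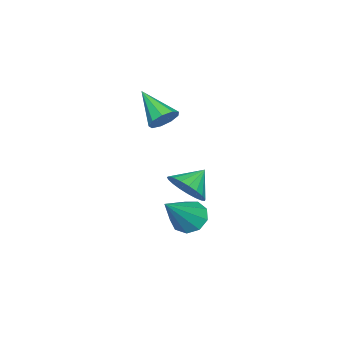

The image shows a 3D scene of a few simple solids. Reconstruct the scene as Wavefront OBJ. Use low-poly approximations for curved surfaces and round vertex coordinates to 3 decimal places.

v -0.699 2.343 -1.435
v -0.362 2.898 -1.695
v 0.679 2.137 -0.085
v -0.672 3.038 -1.357
v -0.994 2.852 -1.056
v -1.179 2.428 -0.932
v -1.139 1.964 -1.043
v -0.894 1.677 -1.337
v -0.557 1.701 -1.677
v -0.288 2.026 -1.904
v -0.21 2.498 -1.911
v -2.152 0.665 2.089
v -1.595 0.521 2.259
v -2.708 -0.485 2.931
v -1.757 0.792 2.522
v -2.104 1.003 2.582
v -2.473 1.056 2.411
v -2.693 0.926 2.09
v -2.659 0.674 1.768
v -2.389 0.418 1.596
v -2.008 0.277 1.655
v -1.694 0.318 1.917
v -3.527 0.811 -2.029
v -3.121 0.525 -1.339
v -4.353 1.129 -1.411
v -3.007 0.859 -1.358
v -2.983 1.185 -1.493
v -3.052 1.446 -1.721
v -3.204 1.597 -2.002
v -3.412 1.613 -2.287
v -3.639 1.49 -2.528
v -3.847 1.249 -2.683
v -3.999 0.933 -2.725
v -4.07 0.596 -2.646
v -4.047 0.296 -2.461
v -3.934 0.085 -2.201
v -3.75 -0 -1.911
v -3.528 0.055 -1.642
v -3.305 0.24 -1.439
f 2 1 4
f 2 4 3
f 4 1 5
f 4 5 3
f 5 1 6
f 5 6 3
f 6 1 7
f 6 7 3
f 7 1 8
f 7 8 3
f 8 1 9
f 8 9 3
f 9 1 10
f 9 10 3
f 10 1 11
f 10 11 3
f 11 1 2
f 11 2 3
f 13 12 15
f 13 15 14
f 15 12 16
f 15 16 14
f 16 12 17
f 16 17 14
f 17 12 18
f 17 18 14
f 18 12 19
f 18 19 14
f 19 12 20
f 19 20 14
f 20 12 21
f 20 21 14
f 21 12 22
f 21 22 14
f 22 12 13
f 22 13 14
f 24 23 26
f 24 26 25
f 26 23 27
f 26 27 25
f 27 23 28
f 27 28 25
f 28 23 29
f 28 29 25
f 29 23 30
f 29 30 25
f 30 23 31
f 30 31 25
f 31 23 32
f 31 32 25
f 32 23 33
f 32 33 25
f 33 23 34
f 33 34 25
f 34 23 35
f 34 35 25
f 35 23 36
f 35 36 25
f 36 23 37
f 36 37 25
f 37 23 38
f 37 38 25
f 38 23 39
f 38 39 25
f 39 23 24
f 39 24 25



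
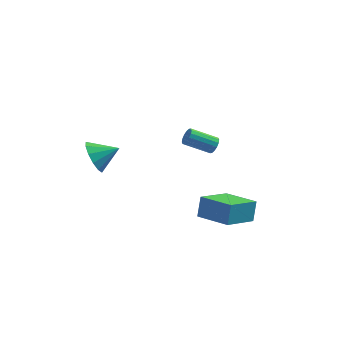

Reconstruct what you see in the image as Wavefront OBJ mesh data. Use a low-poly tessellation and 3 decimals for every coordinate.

v 1.333 3.336 -2.084
v 1.498 3.605 -1.684
v 0.153 3.354 -0.957
v -0.013 3.084 -1.356
v 1.381 3.782 -1.841
v 0.035 3.53 -1.114
v 1.25 3.838 -2.063
v -0.096 3.587 -1.336
v 1.141 3.76 -2.291
v -0.204 3.509 -1.564
v 1.084 3.569 -2.463
v -0.261 3.317 -1.736
v 1.094 3.314 -2.534
v -0.252 3.063 -1.806
v 1.167 3.066 -2.483
v -0.178 2.815 -1.756
v 1.285 2.89 -2.326
v -0.061 2.638 -1.599
v 1.416 2.833 -2.104
v 0.07 2.582 -1.377
v 1.524 2.911 -1.876
v 0.179 2.66 -1.149
v 1.581 3.103 -1.704
v 0.236 2.851 -0.977
v 1.572 3.357 -1.634
v 0.226 3.106 -0.906
v -3.785 -1.233 -0.244
v -3.321 -1.788 -0.906
v -2.635 -0.927 0.304
v -3.353 -1.281 -1.123
v -3.521 -0.759 -1.061
v -3.774 -0.387 -0.739
v -4.029 -0.284 -0.261
v -4.207 -0.482 0.223
v -4.251 -0.919 0.558
v -4.147 -1.455 0.639
v -3.928 -1.921 0.439
v -3.663 -2.168 0.022
v -3.437 -2.119 -0.479
v 2.76 -2.304 -3.588
v 2.844 -1.823 -2.514
v 1.188 -1.358 -3.891
v 1.271 -0.876 -2.817
v 3.809 -0.804 -4.343
v 3.892 -0.322 -3.269
v 2.236 0.143 -4.646
v 2.32 0.624 -3.572
f 2 1 5
f 2 5 3
f 3 5 6
f 3 6 4
f 5 1 7
f 5 7 6
f 6 7 8
f 6 8 4
f 7 1 9
f 7 9 8
f 8 9 10
f 8 10 4
f 9 1 11
f 9 11 10
f 10 11 12
f 10 12 4
f 11 1 13
f 11 13 12
f 12 13 14
f 12 14 4
f 13 1 15
f 13 15 14
f 14 15 16
f 14 16 4
f 15 1 17
f 15 17 16
f 16 17 18
f 16 18 4
f 17 1 19
f 17 19 18
f 18 19 20
f 18 20 4
f 19 1 21
f 19 21 20
f 20 21 22
f 20 22 4
f 21 1 23
f 21 23 22
f 22 23 24
f 22 24 4
f 23 1 25
f 23 25 24
f 24 25 26
f 24 26 4
f 25 1 2
f 25 2 26
f 26 2 3
f 26 3 4
f 28 27 30
f 28 30 29
f 30 27 31
f 30 31 29
f 31 27 32
f 31 32 29
f 32 27 33
f 32 33 29
f 33 27 34
f 33 34 29
f 34 27 35
f 34 35 29
f 35 27 36
f 35 36 29
f 36 27 37
f 36 37 29
f 37 27 38
f 37 38 29
f 38 27 39
f 38 39 29
f 39 27 28
f 39 28 29
f 41 43 40
f 44 41 40
f 40 43 42
f 42 44 40
f 41 47 43
f 45 41 44
f 45 47 41
f 43 47 42
f 46 44 42
f 42 47 46
f 46 45 44
f 47 45 46



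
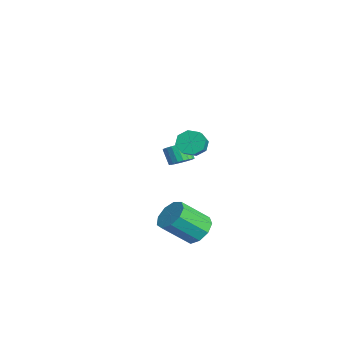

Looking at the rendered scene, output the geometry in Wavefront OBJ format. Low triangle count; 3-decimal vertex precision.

v 0.28 1.881 0.701
v 0.701 2.391 0.37
v 1.961 1.869 1.167
v 1.54 1.359 1.499
v 0.473 2.579 0.853
v 1.733 2.057 1.65
v 0.132 2.358 1.247
v 1.392 1.836 2.045
v -0.122 1.857 1.322
v 1.138 1.336 2.119
v -0.141 1.371 1.033
v 1.119 0.849 1.83
v 0.087 1.183 0.55
v 1.347 0.661 1.347
v 0.428 1.404 0.155
v 1.688 0.882 0.953
v 0.682 1.904 0.081
v 1.942 1.383 0.878
v -3.49 2.389 -2.537
v -3.146 1.82 -2.398
v -3.745 1.661 -1.563
v -4.09 2.231 -1.703
v -2.991 2.031 -2.247
v -3.59 1.872 -1.412
v -2.935 2.313 -2.153
v -3.534 2.154 -1.318
v -2.988 2.61 -2.135
v -3.588 2.452 -1.3
v -3.142 2.864 -2.197
v -3.741 2.705 -1.362
v -3.364 3.023 -2.327
v -3.963 2.865 -1.492
v -3.611 3.057 -2.498
v -4.211 2.899 -1.663
v -3.835 2.959 -2.677
v -4.434 2.8 -1.842
v -3.99 2.748 -2.828
v -4.589 2.589 -1.993
v -4.046 2.466 -2.922
v -4.645 2.307 -2.087
v -3.992 2.168 -2.94
v -4.592 2.01 -2.105
v -3.839 1.915 -2.878
v -4.438 1.756 -2.043
v -3.617 1.755 -2.748
v -4.216 1.597 -1.913
v -3.369 1.721 -2.577
v -3.969 1.563 -1.742
v 2.629 1.441 -3.919
v 3.057 1.98 -3.308
v 2.998 0.597 -2.049
v 2.571 0.059 -2.661
v 2.433 2.051 -3.258
v 2.375 0.668 -2
v 1.902 1.837 -3.518
v 1.843 0.454 -2.26
v 1.71 1.437 -3.966
v 1.652 0.055 -2.708
v 1.949 1.04 -4.391
v 1.891 -0.342 -3.133
v 2.506 0.83 -4.596
v 2.448 -0.552 -3.338
v 3.121 0.906 -4.484
v 3.062 -0.476 -3.226
v 3.505 1.233 -4.107
v 3.447 -0.15 -2.849
v 3.48 1.657 -3.643
v 3.421 0.274 -2.385
f 2 1 5
f 2 5 3
f 3 5 6
f 3 6 4
f 5 1 7
f 5 7 6
f 6 7 8
f 6 8 4
f 7 1 9
f 7 9 8
f 8 9 10
f 8 10 4
f 9 1 11
f 9 11 10
f 10 11 12
f 10 12 4
f 11 1 13
f 11 13 12
f 12 13 14
f 12 14 4
f 13 1 15
f 13 15 14
f 14 15 16
f 14 16 4
f 15 1 17
f 15 17 16
f 16 17 18
f 16 18 4
f 17 1 2
f 17 2 18
f 18 2 3
f 18 3 4
f 20 19 23
f 20 23 21
f 21 23 24
f 21 24 22
f 23 19 25
f 23 25 24
f 24 25 26
f 24 26 22
f 25 19 27
f 25 27 26
f 26 27 28
f 26 28 22
f 27 19 29
f 27 29 28
f 28 29 30
f 28 30 22
f 29 19 31
f 29 31 30
f 30 31 32
f 30 32 22
f 31 19 33
f 31 33 32
f 32 33 34
f 32 34 22
f 33 19 35
f 33 35 34
f 34 35 36
f 34 36 22
f 35 19 37
f 35 37 36
f 36 37 38
f 36 38 22
f 37 19 39
f 37 39 38
f 38 39 40
f 38 40 22
f 39 19 41
f 39 41 40
f 40 41 42
f 40 42 22
f 41 19 43
f 41 43 42
f 42 43 44
f 42 44 22
f 43 19 45
f 43 45 44
f 44 45 46
f 44 46 22
f 45 19 47
f 45 47 46
f 46 47 48
f 46 48 22
f 47 19 20
f 47 20 48
f 48 20 21
f 48 21 22
f 50 49 53
f 50 53 51
f 51 53 54
f 51 54 52
f 53 49 55
f 53 55 54
f 54 55 56
f 54 56 52
f 55 49 57
f 55 57 56
f 56 57 58
f 56 58 52
f 57 49 59
f 57 59 58
f 58 59 60
f 58 60 52
f 59 49 61
f 59 61 60
f 60 61 62
f 60 62 52
f 61 49 63
f 61 63 62
f 62 63 64
f 62 64 52
f 63 49 65
f 63 65 64
f 64 65 66
f 64 66 52
f 65 49 67
f 65 67 66
f 66 67 68
f 66 68 52
f 67 49 50
f 67 50 68
f 68 50 51
f 68 51 52



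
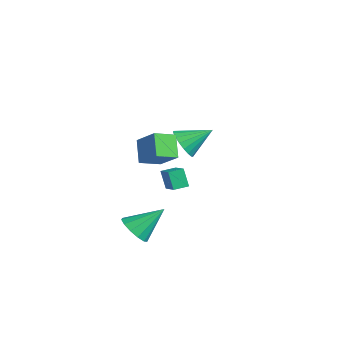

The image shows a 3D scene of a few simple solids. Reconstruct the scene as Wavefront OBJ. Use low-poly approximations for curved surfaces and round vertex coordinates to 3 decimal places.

v 2.583 -2.909 0.139
v 2.054 -2.952 1.181
v 2.66 -2.066 0.213
v 2.13 -2.108 1.255
v 3.79 -3.072 0.745
v 3.26 -3.114 1.787
v 3.866 -2.228 0.819
v 3.337 -2.271 1.861
v 1.022 -3.697 1.466
v 0.003 -3.316 2.556
v 1.025 -2.441 1.029
v 0.006 -2.06 2.119
v 2.334 -3.32 2.561
v 1.315 -2.939 3.651
v 2.337 -2.064 2.124
v 1.318 -1.683 3.214
v -4.172 1.567 -1.119
v -3.273 1.622 -1.696
v -3.628 3.153 -0.121
v -3.577 1.886 -1.949
v -4 2.087 -2.038
v -4.457 2.185 -1.945
v -4.857 2.16 -1.688
v -5.121 2.019 -1.318
v -5.198 1.787 -0.909
v -5.071 1.513 -0.541
v -4.766 1.249 -0.288
v -4.343 1.048 -0.199
v -3.887 0.95 -0.292
v -3.487 0.974 -0.549
v -3.222 1.116 -0.919
v -3.146 1.348 -1.328
v 0.569 -3.792 -3.963
v 1.567 -4.073 -3.878
v 0.911 -2.168 -2.597
v 1.54 -3.693 -4.323
v 1.205 -3.344 -4.654
v 0.668 -3.138 -4.766
v 0.1 -3.139 -4.622
v -0.319 -3.347 -4.27
v -0.456 -3.697 -3.82
v -0.268 -4.077 -3.416
v 0.186 -4.366 -3.185
v 0.762 -4.474 -3.202
v 1.277 -4.364 -3.46
f 2 4 1
f 5 2 1
f 1 4 3
f 3 5 1
f 2 8 4
f 6 2 5
f 6 8 2
f 4 8 3
f 7 5 3
f 3 8 7
f 7 6 5
f 8 6 7
f 10 12 9
f 13 10 9
f 9 12 11
f 11 13 9
f 10 16 12
f 14 10 13
f 14 16 10
f 12 16 11
f 15 13 11
f 11 16 15
f 15 14 13
f 16 14 15
f 18 17 20
f 18 20 19
f 20 17 21
f 20 21 19
f 21 17 22
f 21 22 19
f 22 17 23
f 22 23 19
f 23 17 24
f 23 24 19
f 24 17 25
f 24 25 19
f 25 17 26
f 25 26 19
f 26 17 27
f 26 27 19
f 27 17 28
f 27 28 19
f 28 17 29
f 28 29 19
f 29 17 30
f 29 30 19
f 30 17 31
f 30 31 19
f 31 17 32
f 31 32 19
f 32 17 18
f 32 18 19
f 34 33 36
f 34 36 35
f 36 33 37
f 36 37 35
f 37 33 38
f 37 38 35
f 38 33 39
f 38 39 35
f 39 33 40
f 39 40 35
f 40 33 41
f 40 41 35
f 41 33 42
f 41 42 35
f 42 33 43
f 42 43 35
f 43 33 44
f 43 44 35
f 44 33 45
f 44 45 35
f 45 33 34
f 45 34 35



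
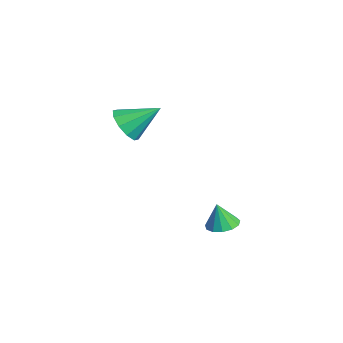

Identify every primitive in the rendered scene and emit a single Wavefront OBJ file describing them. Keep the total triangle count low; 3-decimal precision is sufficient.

v -2.789 0.903 -3.434
v -2.182 0.735 -3.43
v -2.851 0.697 -2.426
v -2.19 1.083 -3.36
v -2.388 1.374 -3.312
v -2.713 1.515 -3.303
v -3.063 1.462 -3.336
v -3.325 1.232 -3.399
v -3.417 0.897 -3.474
v -3.31 0.564 -3.535
v -3.037 0.339 -3.565
v -2.685 0.293 -3.552
v -2.367 0.441 -3.502
v -3.886 -2.271 1.393
v -3.277 -2.647 1.703
v -3.594 -1.109 2.227
v -3.122 -2.407 1.315
v -3.259 -2.116 0.956
v -3.636 -1.883 0.765
v -4.108 -1.799 0.813
v -4.495 -1.895 1.083
v -4.65 -2.135 1.471
v -4.514 -2.427 1.83
v -4.137 -2.659 2.022
v -3.665 -2.743 1.973
f 2 1 4
f 2 4 3
f 4 1 5
f 4 5 3
f 5 1 6
f 5 6 3
f 6 1 7
f 6 7 3
f 7 1 8
f 7 8 3
f 8 1 9
f 8 9 3
f 9 1 10
f 9 10 3
f 10 1 11
f 10 11 3
f 11 1 12
f 11 12 3
f 12 1 13
f 12 13 3
f 13 1 2
f 13 2 3
f 15 14 17
f 15 17 16
f 17 14 18
f 17 18 16
f 18 14 19
f 18 19 16
f 19 14 20
f 19 20 16
f 20 14 21
f 20 21 16
f 21 14 22
f 21 22 16
f 22 14 23
f 22 23 16
f 23 14 24
f 23 24 16
f 24 14 25
f 24 25 16
f 25 14 15
f 25 15 16



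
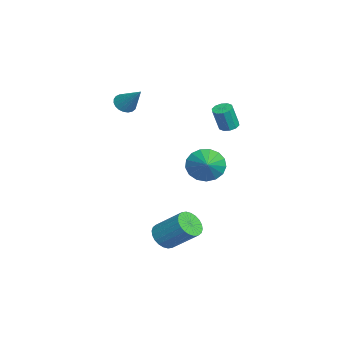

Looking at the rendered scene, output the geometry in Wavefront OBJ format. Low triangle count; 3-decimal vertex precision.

v -3.286 2.233 -1.226
v -2.876 2.748 -2.044
v -1.934 2.287 -0.514
v -3.048 3.114 -1.745
v -3.274 3.278 -1.328
v -3.503 3.203 -0.887
v -3.683 2.906 -0.524
v -3.772 2.454 -0.322
v -3.749 1.952 -0.327
v -3.621 1.515 -0.538
v -3.416 1.242 -0.906
v -3.181 1.196 -1.349
v -2.971 1.388 -1.763
v -2.833 1.773 -2.054
v -2.798 2.264 -2.155
v -2.235 3.358 2.103
v -1.811 3.691 2.119
v -1.58 3.335 3.432
v -2.005 3.002 3.417
v -2.08 3.863 2.213
v -1.85 3.508 3.526
v -2.409 3.843 2.265
v -2.179 3.487 3.579
v -2.672 3.637 2.256
v -2.441 3.281 3.569
v -2.768 3.324 2.188
v -2.537 2.969 3.501
v -2.66 3.025 2.088
v -2.429 2.669 3.401
v -2.39 2.852 1.994
v -2.16 2.497 3.307
v -2.061 2.873 1.941
v -1.831 2.517 3.255
v -1.799 3.079 1.951
v -1.568 2.723 3.264
v -1.703 3.391 2.019
v -1.472 3.036 3.332
v -3.831 -1.842 2.938
v -3.288 -2.136 2.735
v -2.929 -1.018 4.162
v -3.29 -1.911 2.585
v -3.385 -1.674 2.496
v -3.557 -1.466 2.483
v -3.777 -1.323 2.549
v -4.006 -1.27 2.682
v -4.205 -1.316 2.859
v -4.339 -1.452 3.05
v -4.386 -1.656 3.221
v -4.336 -1.892 3.344
v -4.2 -2.119 3.396
v -3.999 -2.299 3.368
v -3.77 -2.399 3.267
v -3.551 -2.403 3.108
v -3.38 -2.31 2.92
v 1.92 0.149 -3.478
v 2.577 -0.294 -3.367
v 3.217 0.969 -2.13
v 2.56 1.411 -2.242
v 2.667 -0.109 -3.602
v 3.307 1.153 -2.365
v 2.643 0.114 -3.818
v 3.284 1.377 -2.581
v 2.509 0.344 -3.983
v 3.15 1.606 -2.746
v 2.286 0.543 -4.07
v 2.927 1.805 -2.833
v 2.007 0.682 -4.068
v 2.647 1.945 -2.831
v 1.714 0.741 -3.976
v 2.355 2.003 -2.739
v 1.453 0.709 -3.808
v 2.094 1.971 -2.571
v 1.263 0.591 -3.59
v 1.903 1.854 -2.353
v 1.173 0.407 -3.355
v 1.813 1.669 -2.118
v 1.196 0.183 -3.139
v 1.837 1.446 -1.902
v 1.33 -0.046 -2.974
v 1.971 1.216 -1.737
v 1.553 -0.245 -2.887
v 2.194 1.017 -1.65
v 1.833 -0.385 -2.889
v 2.473 0.878 -1.652
v 2.125 -0.443 -2.981
v 2.766 0.819 -1.744
v 2.386 -0.411 -3.149
v 3.027 0.851 -1.912
f 2 1 4
f 2 4 3
f 4 1 5
f 4 5 3
f 5 1 6
f 5 6 3
f 6 1 7
f 6 7 3
f 7 1 8
f 7 8 3
f 8 1 9
f 8 9 3
f 9 1 10
f 9 10 3
f 10 1 11
f 10 11 3
f 11 1 12
f 11 12 3
f 12 1 13
f 12 13 3
f 13 1 14
f 13 14 3
f 14 1 15
f 14 15 3
f 15 1 2
f 15 2 3
f 17 16 20
f 17 20 18
f 18 20 21
f 18 21 19
f 20 16 22
f 20 22 21
f 21 22 23
f 21 23 19
f 22 16 24
f 22 24 23
f 23 24 25
f 23 25 19
f 24 16 26
f 24 26 25
f 25 26 27
f 25 27 19
f 26 16 28
f 26 28 27
f 27 28 29
f 27 29 19
f 28 16 30
f 28 30 29
f 29 30 31
f 29 31 19
f 30 16 32
f 30 32 31
f 31 32 33
f 31 33 19
f 32 16 34
f 32 34 33
f 33 34 35
f 33 35 19
f 34 16 36
f 34 36 35
f 35 36 37
f 35 37 19
f 36 16 17
f 36 17 37
f 37 17 18
f 37 18 19
f 39 38 41
f 39 41 40
f 41 38 42
f 41 42 40
f 42 38 43
f 42 43 40
f 43 38 44
f 43 44 40
f 44 38 45
f 44 45 40
f 45 38 46
f 45 46 40
f 46 38 47
f 46 47 40
f 47 38 48
f 47 48 40
f 48 38 49
f 48 49 40
f 49 38 50
f 49 50 40
f 50 38 51
f 50 51 40
f 51 38 52
f 51 52 40
f 52 38 53
f 52 53 40
f 53 38 54
f 53 54 40
f 54 38 39
f 54 39 40
f 56 55 59
f 56 59 57
f 57 59 60
f 57 60 58
f 59 55 61
f 59 61 60
f 60 61 62
f 60 62 58
f 61 55 63
f 61 63 62
f 62 63 64
f 62 64 58
f 63 55 65
f 63 65 64
f 64 65 66
f 64 66 58
f 65 55 67
f 65 67 66
f 66 67 68
f 66 68 58
f 67 55 69
f 67 69 68
f 68 69 70
f 68 70 58
f 69 55 71
f 69 71 70
f 70 71 72
f 70 72 58
f 71 55 73
f 71 73 72
f 72 73 74
f 72 74 58
f 73 55 75
f 73 75 74
f 74 75 76
f 74 76 58
f 75 55 77
f 75 77 76
f 76 77 78
f 76 78 58
f 77 55 79
f 77 79 78
f 78 79 80
f 78 80 58
f 79 55 81
f 79 81 80
f 80 81 82
f 80 82 58
f 81 55 83
f 81 83 82
f 82 83 84
f 82 84 58
f 83 55 85
f 83 85 84
f 84 85 86
f 84 86 58
f 85 55 87
f 85 87 86
f 86 87 88
f 86 88 58
f 87 55 56
f 87 56 88
f 88 56 57
f 88 57 58



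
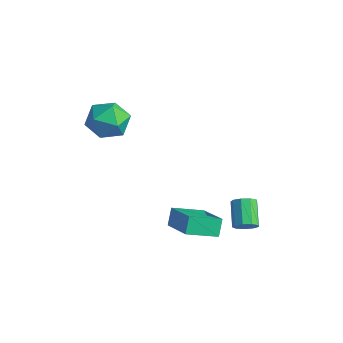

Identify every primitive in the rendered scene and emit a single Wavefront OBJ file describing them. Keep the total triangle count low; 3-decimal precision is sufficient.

v 2.409 0.833 -2.815
v 2.824 0.851 -2.342
v 1.846 1.526 -1.511
v 1.431 1.507 -1.985
v 2.862 1.205 -2.585
v 1.883 1.88 -1.754
v 2.688 1.385 -2.935
v 1.709 2.059 -2.105
v 2.383 1.306 -3.23
v 1.405 1.981 -2.4
v 2.091 1.006 -3.331
v 1.113 1.68 -2.5
v 1.948 0.625 -3.19
v 0.969 1.299 -2.36
v 2.02 0.341 -2.874
v 1.042 1.015 -2.044
v 2.275 0.287 -2.53
v 1.296 0.962 -1.7
v 2.592 0.489 -2.32
v 1.614 1.163 -1.49
v -0.256 -1.464 -2.093
v 1.62 -1.859 -1.14
v 0.339 -0.01 -2.659
v 2.214 -0.405 -1.707
v 0.066 -1.915 -2.913
v 1.941 -2.31 -1.961
v 0.66 -0.461 -3.48
v 2.536 -0.856 -2.527
v -4.095 -2.833 2.856
v -3.609 -2.183 3.68
v -2.511 -3.817 2.7
v -2.025 -3.167 3.524
v -2.877 -3.901 3.794
v -3.856 -3.293 3.89
v -2.264 -2.707 2.49
v -3.243 -2.099 2.586
v -2.478 -2.105 3.454
v -2.857 -2.843 4.26
v -3.263 -3.157 2.12
v -3.642 -3.895 2.926
f 2 1 5
f 2 5 3
f 3 5 6
f 3 6 4
f 5 1 7
f 5 7 6
f 6 7 8
f 6 8 4
f 7 1 9
f 7 9 8
f 8 9 10
f 8 10 4
f 9 1 11
f 9 11 10
f 10 11 12
f 10 12 4
f 11 1 13
f 11 13 12
f 12 13 14
f 12 14 4
f 13 1 15
f 13 15 14
f 14 15 16
f 14 16 4
f 15 1 17
f 15 17 16
f 16 17 18
f 16 18 4
f 17 1 19
f 17 19 18
f 18 19 20
f 18 20 4
f 19 1 2
f 19 2 20
f 20 2 3
f 20 3 4
f 22 24 21
f 25 22 21
f 21 24 23
f 23 25 21
f 22 28 24
f 26 22 25
f 26 28 22
f 24 28 23
f 27 25 23
f 23 28 27
f 27 26 25
f 28 26 27
f 29 40 34
f 29 34 30
f 29 30 36
f 29 36 39
f 29 39 40
f 30 34 38
f 34 40 33
f 40 39 31
f 39 36 35
f 36 30 37
f 32 38 33
f 32 33 31
f 32 31 35
f 32 35 37
f 32 37 38
f 33 38 34
f 31 33 40
f 35 31 39
f 37 35 36
f 38 37 30



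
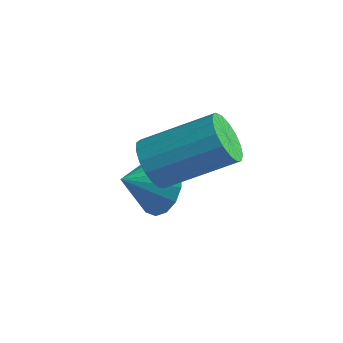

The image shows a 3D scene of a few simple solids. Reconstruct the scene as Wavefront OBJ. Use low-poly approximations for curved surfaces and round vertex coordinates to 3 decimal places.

v -1.917 0.377 0.538
v -1.536 -0.079 -0.084
v -2.203 -0.497 1.002
v -1.239 -0.028 0.196
v -1.097 0.117 0.555
v -1.143 0.32 0.909
v -1.366 0.537 1.179
v -1.716 0.717 1.301
v -2.111 0.819 1.249
v -2.462 0.82 1.034
v -2.688 0.719 0.705
v -2.737 0.539 0.337
v -2.598 0.323 0.016
v -2.303 0.119 -0.186
v -1.92 -0.027 -0.222
v -1.374 -0.332 1.913
v -0.945 -0.335 1.385
v 0.163 0.829 2.28
v -0.266 0.832 2.807
v -1.149 -0.091 1.318
v -0.041 1.074 2.213
v -1.404 0.099 1.388
v -0.296 1.264 2.283
v -1.653 0.19 1.578
v -0.544 1.355 2.472
v -1.837 0.161 1.844
v -0.729 1.326 2.739
v -1.916 0.019 2.126
v -0.808 1.184 3.021
v -1.87 -0.204 2.359
v -0.762 0.961 3.254
v -1.711 -0.456 2.49
v -0.603 0.709 3.385
v -1.475 -0.679 2.489
v -0.367 0.486 3.384
v -1.215 -0.824 2.355
v -0.107 0.341 3.25
v -0.992 -0.855 2.121
v 0.116 0.31 3.015
v -0.857 -0.767 1.838
v 0.252 0.398 2.733
v -0.84 -0.58 1.573
v 0.269 0.585 2.467
f 2 1 4
f 2 4 3
f 4 1 5
f 4 5 3
f 5 1 6
f 5 6 3
f 6 1 7
f 6 7 3
f 7 1 8
f 7 8 3
f 8 1 9
f 8 9 3
f 9 1 10
f 9 10 3
f 10 1 11
f 10 11 3
f 11 1 12
f 11 12 3
f 12 1 13
f 12 13 3
f 13 1 14
f 13 14 3
f 14 1 15
f 14 15 3
f 15 1 2
f 15 2 3
f 17 16 20
f 17 20 18
f 18 20 21
f 18 21 19
f 20 16 22
f 20 22 21
f 21 22 23
f 21 23 19
f 22 16 24
f 22 24 23
f 23 24 25
f 23 25 19
f 24 16 26
f 24 26 25
f 25 26 27
f 25 27 19
f 26 16 28
f 26 28 27
f 27 28 29
f 27 29 19
f 28 16 30
f 28 30 29
f 29 30 31
f 29 31 19
f 30 16 32
f 30 32 31
f 31 32 33
f 31 33 19
f 32 16 34
f 32 34 33
f 33 34 35
f 33 35 19
f 34 16 36
f 34 36 35
f 35 36 37
f 35 37 19
f 36 16 38
f 36 38 37
f 37 38 39
f 37 39 19
f 38 16 40
f 38 40 39
f 39 40 41
f 39 41 19
f 40 16 42
f 40 42 41
f 41 42 43
f 41 43 19
f 42 16 17
f 42 17 43
f 43 17 18
f 43 18 19



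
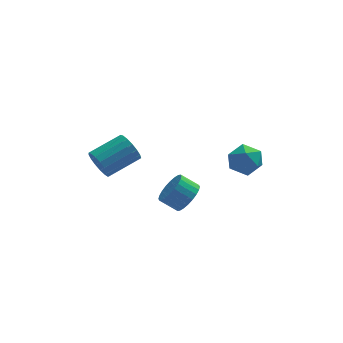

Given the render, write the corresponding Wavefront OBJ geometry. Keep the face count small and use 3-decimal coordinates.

v 2.835 0.839 3.123
v 3.443 0.47 2.292
v 3.297 -0.57 4.088
v 3.905 -0.939 3.257
v 4.211 -0.042 3.802
v 3.926 0.829 3.206
v 2.814 -0.929 3.174
v 2.529 -0.058 2.578
v 3.43 -0.623 2.324
v 4.293 -0.075 2.712
v 2.447 -0.025 3.668
v 3.31 0.523 4.056
v -4.235 3.034 1.21
v -3.77 2.712 0.41
v -1.919 3.544 1.15
v -2.385 3.866 1.95
v -3.915 3.141 0.29
v -2.065 3.973 1.03
v -4.134 3.546 0.38
v -2.283 4.378 1.121
v -4.375 3.834 0.661
v -2.525 4.666 1.402
v -4.585 3.938 1.067
v -2.734 4.77 1.808
v -4.715 3.836 1.506
v -2.864 4.668 2.247
v -4.734 3.549 1.877
v -2.884 4.381 2.618
v -4.64 3.145 2.095
v -2.789 3.977 2.836
v -4.452 2.715 2.11
v -2.602 3.547 2.851
v -4.215 2.358 1.919
v -2.365 3.19 2.66
v -3.983 2.156 1.565
v -2.133 2.988 2.306
v -3.808 2.155 1.13
v -1.958 2.988 1.871
v -3.731 2.356 0.713
v -1.881 3.188 1.454
v 0.073 -1.874 1.766
v 0.696 -1.776 2.542
v -0.23 -1.488 3.249
v -0.853 -1.586 2.474
v 0.698 -1.414 2.397
v -0.228 -1.126 3.104
v 0.604 -1.122 2.156
v -0.321 -0.834 2.863
v 0.43 -0.944 1.855
v -0.496 -0.656 2.562
v 0.201 -0.908 1.541
v -0.724 -0.62 2.248
v -0.047 -1.019 1.261
v -0.973 -0.731 1.969
v -0.277 -1.26 1.059
v -1.203 -0.972 1.766
v -0.454 -1.595 0.963
v -1.38 -1.307 1.671
v -0.55 -1.972 0.991
v -1.476 -1.684 1.698
v -0.552 -2.334 1.136
v -1.478 -2.046 1.843
v -0.459 -2.626 1.377
v -1.384 -2.338 2.084
v -0.284 -2.804 1.678
v -1.21 -2.516 2.385
v -0.056 -2.84 1.992
v -0.981 -2.552 2.699
v 0.193 -2.729 2.271
v -0.733 -2.441 2.979
v 0.423 -2.488 2.474
v -0.503 -2.2 3.181
v 0.6 -2.153 2.569
v -0.326 -1.865 3.277
f 1 12 6
f 1 6 2
f 1 2 8
f 1 8 11
f 1 11 12
f 2 6 10
f 6 12 5
f 12 11 3
f 11 8 7
f 8 2 9
f 4 10 5
f 4 5 3
f 4 3 7
f 4 7 9
f 4 9 10
f 5 10 6
f 3 5 12
f 7 3 11
f 9 7 8
f 10 9 2
f 14 13 17
f 14 17 15
f 15 17 18
f 15 18 16
f 17 13 19
f 17 19 18
f 18 19 20
f 18 20 16
f 19 13 21
f 19 21 20
f 20 21 22
f 20 22 16
f 21 13 23
f 21 23 22
f 22 23 24
f 22 24 16
f 23 13 25
f 23 25 24
f 24 25 26
f 24 26 16
f 25 13 27
f 25 27 26
f 26 27 28
f 26 28 16
f 27 13 29
f 27 29 28
f 28 29 30
f 28 30 16
f 29 13 31
f 29 31 30
f 30 31 32
f 30 32 16
f 31 13 33
f 31 33 32
f 32 33 34
f 32 34 16
f 33 13 35
f 33 35 34
f 34 35 36
f 34 36 16
f 35 13 37
f 35 37 36
f 36 37 38
f 36 38 16
f 37 13 39
f 37 39 38
f 38 39 40
f 38 40 16
f 39 13 14
f 39 14 40
f 40 14 15
f 40 15 16
f 42 41 45
f 42 45 43
f 43 45 46
f 43 46 44
f 45 41 47
f 45 47 46
f 46 47 48
f 46 48 44
f 47 41 49
f 47 49 48
f 48 49 50
f 48 50 44
f 49 41 51
f 49 51 50
f 50 51 52
f 50 52 44
f 51 41 53
f 51 53 52
f 52 53 54
f 52 54 44
f 53 41 55
f 53 55 54
f 54 55 56
f 54 56 44
f 55 41 57
f 55 57 56
f 56 57 58
f 56 58 44
f 57 41 59
f 57 59 58
f 58 59 60
f 58 60 44
f 59 41 61
f 59 61 60
f 60 61 62
f 60 62 44
f 61 41 63
f 61 63 62
f 62 63 64
f 62 64 44
f 63 41 65
f 63 65 64
f 64 65 66
f 64 66 44
f 65 41 67
f 65 67 66
f 66 67 68
f 66 68 44
f 67 41 69
f 67 69 68
f 68 69 70
f 68 70 44
f 69 41 71
f 69 71 70
f 70 71 72
f 70 72 44
f 71 41 73
f 71 73 72
f 72 73 74
f 72 74 44
f 73 41 42
f 73 42 74
f 74 42 43
f 74 43 44



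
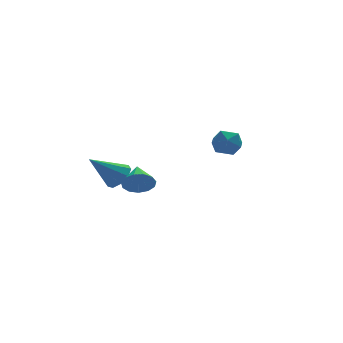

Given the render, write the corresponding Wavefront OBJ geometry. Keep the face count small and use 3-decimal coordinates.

v -2.774 -1.671 1.568
v -2.274 -1.511 0.951
v -2.486 -0.469 2.112
v -2.685 -1.356 0.827
v -3.124 -1.302 0.938
v -3.452 -1.364 1.249
v -3.565 -1.524 1.661
v -3.426 -1.731 2.044
v -3.08 -1.918 2.276
v -2.637 -2.027 2.282
v -2.237 -2.023 2.062
v -2.008 -1.907 1.685
v -2.021 -1.716 1.271
v -2.839 1.308 0.772
v -2.308 1.54 1.351
v -4.281 1.372 2.068
v -2.519 1.991 1.094
v -2.881 2.123 0.685
v -3.223 1.873 0.318
v -3.386 1.359 0.162
v -3.293 0.822 0.292
v -2.987 0.512 0.646
v -2.613 0.574 1.059
v -2.345 0.98 1.337
v 3.003 2.639 1.535
v 3.61 2.092 1.869
v 1.97 1.868 2.151
v 2.577 1.321 2.485
v 2.516 2.148 2.786
v 3.155 2.625 2.405
v 2.425 1.335 1.615
v 3.064 1.812 1.234
v 3.253 1.285 1.918
v 3.309 1.788 2.642
v 2.271 2.172 1.378
v 2.327 2.675 2.102
f 2 1 4
f 2 4 3
f 4 1 5
f 4 5 3
f 5 1 6
f 5 6 3
f 6 1 7
f 6 7 3
f 7 1 8
f 7 8 3
f 8 1 9
f 8 9 3
f 9 1 10
f 9 10 3
f 10 1 11
f 10 11 3
f 11 1 12
f 11 12 3
f 12 1 13
f 12 13 3
f 13 1 2
f 13 2 3
f 15 14 17
f 15 17 16
f 17 14 18
f 17 18 16
f 18 14 19
f 18 19 16
f 19 14 20
f 19 20 16
f 20 14 21
f 20 21 16
f 21 14 22
f 21 22 16
f 22 14 23
f 22 23 16
f 23 14 24
f 23 24 16
f 24 14 15
f 24 15 16
f 25 36 30
f 25 30 26
f 25 26 32
f 25 32 35
f 25 35 36
f 26 30 34
f 30 36 29
f 36 35 27
f 35 32 31
f 32 26 33
f 28 34 29
f 28 29 27
f 28 27 31
f 28 31 33
f 28 33 34
f 29 34 30
f 27 29 36
f 31 27 35
f 33 31 32
f 34 33 26



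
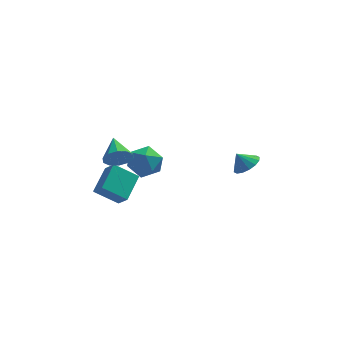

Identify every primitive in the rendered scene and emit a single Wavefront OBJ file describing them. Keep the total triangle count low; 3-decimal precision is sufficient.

v -2.913 3.997 -3.034
v -2.283 4.922 -2.474
v -1.397 2.718 -2.626
v -0.767 3.643 -2.066
v -1.808 3.188 -1.542
v -2.745 3.979 -1.794
v -0.935 3.661 -3.306
v -1.872 4.452 -3.558
v -1.061 4.715 -2.642
v -1.6 4.422 -1.552
v -2.08 3.218 -3.548
v -2.619 2.925 -2.458
v -3.344 -1.333 1.381
v -2.839 -1.544 2.121
v -3.636 0.273 2.039
v -2.492 -1.32 1.73
v -2.471 -1.102 1.205
v -2.783 -0.972 0.748
v -3.309 -0.98 0.533
v -3.848 -1.123 0.642
v -4.195 -1.346 1.033
v -4.216 -1.564 1.558
v -3.904 -1.695 2.015
v -3.378 -1.687 2.23
v 4.172 1.971 -1.573
v 4.891 1.702 -1.031
v 3.548 2.089 -0.687
v 4.933 2.186 -1.065
v 4.772 2.612 -1.235
v 4.449 2.866 -1.496
v 4.052 2.881 -1.778
v 3.688 2.652 -2.004
v 3.453 2.24 -2.115
v 3.411 1.757 -2.081
v 3.573 1.331 -1.91
v 3.895 1.076 -1.65
v 4.292 1.062 -1.368
v 4.656 1.291 -1.142
v -4.399 1.653 -3.313
v -3.698 3.321 -2.415
v -4.944 2.328 -4.141
v -4.243 3.996 -3.244
v -2.897 1.584 -4.356
v -2.196 3.252 -3.459
v -3.442 2.259 -5.185
v -2.741 3.927 -4.287
f 1 12 6
f 1 6 2
f 1 2 8
f 1 8 11
f 1 11 12
f 2 6 10
f 6 12 5
f 12 11 3
f 11 8 7
f 8 2 9
f 4 10 5
f 4 5 3
f 4 3 7
f 4 7 9
f 4 9 10
f 5 10 6
f 3 5 12
f 7 3 11
f 9 7 8
f 10 9 2
f 14 13 16
f 14 16 15
f 16 13 17
f 16 17 15
f 17 13 18
f 17 18 15
f 18 13 19
f 18 19 15
f 19 13 20
f 19 20 15
f 20 13 21
f 20 21 15
f 21 13 22
f 21 22 15
f 22 13 23
f 22 23 15
f 23 13 24
f 23 24 15
f 24 13 14
f 24 14 15
f 26 25 28
f 26 28 27
f 28 25 29
f 28 29 27
f 29 25 30
f 29 30 27
f 30 25 31
f 30 31 27
f 31 25 32
f 31 32 27
f 32 25 33
f 32 33 27
f 33 25 34
f 33 34 27
f 34 25 35
f 34 35 27
f 35 25 36
f 35 36 27
f 36 25 37
f 36 37 27
f 37 25 38
f 37 38 27
f 38 25 26
f 38 26 27
f 40 42 39
f 43 40 39
f 39 42 41
f 41 43 39
f 40 46 42
f 44 40 43
f 44 46 40
f 42 46 41
f 45 43 41
f 41 46 45
f 45 44 43
f 46 44 45



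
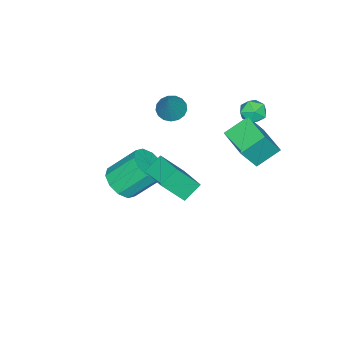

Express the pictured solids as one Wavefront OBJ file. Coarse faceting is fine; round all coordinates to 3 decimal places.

v -3.5 0.751 -1.752
v -4.507 1.417 -0.985
v -2.627 2.182 -1.85
v -3.633 2.849 -1.083
v -2.687 0.351 -0.337
v -3.693 1.018 0.43
v -1.813 1.783 -0.435
v -2.82 2.449 0.332
v 0.862 0.458 -0.264
v 1.586 -0.315 1.04
v 1.652 1.834 0.114
v 2.376 1.06 1.417
v 1.684 0.16 -0.897
v 2.408 -0.614 0.406
v 2.474 1.535 -0.52
v 3.198 0.762 0.784
v -3.146 -2.827 -0.421
v -2.542 -3.176 -0.697
v -2.174 -2.413 1.181
v -2.504 -2.837 -0.809
v -2.613 -2.496 -0.831
v -2.844 -2.23 -0.759
v -3.144 -2.102 -0.611
v -3.445 -2.139 -0.418
v -3.677 -2.334 -0.227
v -3.788 -2.643 -0.08
v -3.752 -2.993 -0.011
v -3.577 -3.306 -0.036
v -3.303 -3.508 -0.15
v -2.994 -3.555 -0.326
v -2.719 -3.435 -0.523
v -0.509 -3.949 -4.608
v 0.06 -3.173 -4.947
v -0.662 -2.016 -3.511
v -1.231 -2.791 -3.172
v -0.496 -3.151 -5.244
v -1.218 -1.994 -3.808
v -1.057 -3.434 -5.298
v -1.778 -2.277 -3.862
v -1.408 -3.914 -5.088
v -2.13 -2.757 -3.653
v -1.416 -4.406 -4.695
v -2.138 -3.249 -3.26
v -1.078 -4.724 -4.269
v -1.8 -3.567 -2.833
v -0.522 -4.746 -3.972
v -1.244 -3.589 -2.536
v 0.038 -4.463 -3.918
v -0.683 -3.306 -2.482
v 0.39 -3.983 -4.127
v -0.332 -2.826 -2.692
v 0.398 -3.491 -4.52
v -0.324 -2.334 -3.085
v -3.856 1.853 0.658
v -3.476 1.494 1.176
v -4.344 0.826 0.304
v -3.964 0.467 0.822
v -4.509 0.923 1.015
v -4.207 1.558 1.233
v -3.613 0.762 0.247
v -3.311 1.397 0.465
v -3.326 0.82 0.922
v -3.879 0.919 1.397
v -3.941 1.401 0.083
v -4.494 1.5 0.558
f 2 4 1
f 5 2 1
f 1 4 3
f 3 5 1
f 2 8 4
f 6 2 5
f 6 8 2
f 4 8 3
f 7 5 3
f 3 8 7
f 7 6 5
f 8 6 7
f 10 12 9
f 13 10 9
f 9 12 11
f 11 13 9
f 10 16 12
f 14 10 13
f 14 16 10
f 12 16 11
f 15 13 11
f 11 16 15
f 15 14 13
f 16 14 15
f 18 17 20
f 18 20 19
f 20 17 21
f 20 21 19
f 21 17 22
f 21 22 19
f 22 17 23
f 22 23 19
f 23 17 24
f 23 24 19
f 24 17 25
f 24 25 19
f 25 17 26
f 25 26 19
f 26 17 27
f 26 27 19
f 27 17 28
f 27 28 19
f 28 17 29
f 28 29 19
f 29 17 30
f 29 30 19
f 30 17 31
f 30 31 19
f 31 17 18
f 31 18 19
f 33 32 36
f 33 36 34
f 34 36 37
f 34 37 35
f 36 32 38
f 36 38 37
f 37 38 39
f 37 39 35
f 38 32 40
f 38 40 39
f 39 40 41
f 39 41 35
f 40 32 42
f 40 42 41
f 41 42 43
f 41 43 35
f 42 32 44
f 42 44 43
f 43 44 45
f 43 45 35
f 44 32 46
f 44 46 45
f 45 46 47
f 45 47 35
f 46 32 48
f 46 48 47
f 47 48 49
f 47 49 35
f 48 32 50
f 48 50 49
f 49 50 51
f 49 51 35
f 50 32 52
f 50 52 51
f 51 52 53
f 51 53 35
f 52 32 33
f 52 33 53
f 53 33 34
f 53 34 35
f 54 65 59
f 54 59 55
f 54 55 61
f 54 61 64
f 54 64 65
f 55 59 63
f 59 65 58
f 65 64 56
f 64 61 60
f 61 55 62
f 57 63 58
f 57 58 56
f 57 56 60
f 57 60 62
f 57 62 63
f 58 63 59
f 56 58 65
f 60 56 64
f 62 60 61
f 63 62 55

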